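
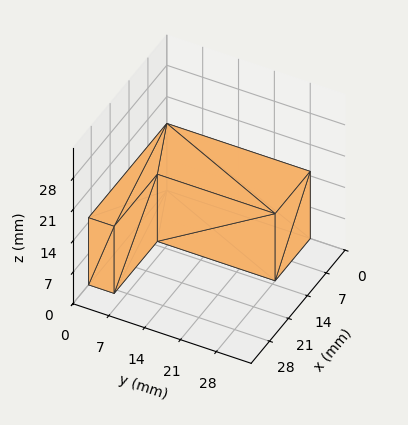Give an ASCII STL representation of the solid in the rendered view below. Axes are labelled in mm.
Reading the render: the shape is an L-shaped prism: outer 29 × 28 mm, arm thicknesses ≈ 5 mm (horizontal) and 13 mm (vertical), extruded 15 mm in z (dimensions read to the nearest mm from the axis ticks). For the STL, each face is triangulated and given an outward normal.

solid part
  facet normal 0.0000 0.0000 -1.0000
    outer loop
      vertex 29.00 5.00 0.00
      vertex 29.00 0.00 0.00
      vertex 0.00 0.00 0.00
    endloop
  endfacet
  facet normal 0.0000 0.0000 -1.0000
    outer loop
      vertex 13.00 5.00 0.00
      vertex 29.00 5.00 0.00
      vertex 0.00 0.00 0.00
    endloop
  endfacet
  facet normal 0.0000 0.0000 -1.0000
    outer loop
      vertex 13.00 28.00 0.00
      vertex 13.00 5.00 0.00
      vertex 0.00 0.00 0.00
    endloop
  endfacet
  facet normal 0.0000 0.0000 -1.0000
    outer loop
      vertex 0.00 28.00 0.00
      vertex 13.00 28.00 0.00
      vertex 0.00 0.00 0.00
    endloop
  endfacet
  facet normal 0.0000 0.0000 1.0000
    outer loop
      vertex 0.00 0.00 15.00
      vertex 29.00 0.00 15.00
      vertex 29.00 5.00 15.00
    endloop
  endfacet
  facet normal 0.0000 0.0000 1.0000
    outer loop
      vertex 0.00 0.00 15.00
      vertex 29.00 5.00 15.00
      vertex 13.00 5.00 15.00
    endloop
  endfacet
  facet normal 0.0000 0.0000 1.0000
    outer loop
      vertex 0.00 0.00 15.00
      vertex 13.00 5.00 15.00
      vertex 13.00 28.00 15.00
    endloop
  endfacet
  facet normal 0.0000 0.0000 1.0000
    outer loop
      vertex 0.00 0.00 15.00
      vertex 13.00 28.00 15.00
      vertex 0.00 28.00 15.00
    endloop
  endfacet
  facet normal 0.0000 -1.0000 0.0000
    outer loop
      vertex 0.00 0.00 0.00
      vertex 29.00 0.00 0.00
      vertex 29.00 0.00 15.00
    endloop
  endfacet
  facet normal 0.0000 -1.0000 0.0000
    outer loop
      vertex 0.00 0.00 0.00
      vertex 29.00 0.00 15.00
      vertex 0.00 0.00 15.00
    endloop
  endfacet
  facet normal 1.0000 0.0000 0.0000
    outer loop
      vertex 29.00 0.00 0.00
      vertex 29.00 5.00 0.00
      vertex 29.00 5.00 15.00
    endloop
  endfacet
  facet normal 1.0000 0.0000 0.0000
    outer loop
      vertex 29.00 0.00 0.00
      vertex 29.00 5.00 15.00
      vertex 29.00 0.00 15.00
    endloop
  endfacet
  facet normal 0.0000 1.0000 0.0000
    outer loop
      vertex 29.00 5.00 0.00
      vertex 13.00 5.00 0.00
      vertex 13.00 5.00 15.00
    endloop
  endfacet
  facet normal 0.0000 1.0000 0.0000
    outer loop
      vertex 29.00 5.00 0.00
      vertex 13.00 5.00 15.00
      vertex 29.00 5.00 15.00
    endloop
  endfacet
  facet normal 1.0000 0.0000 0.0000
    outer loop
      vertex 13.00 5.00 0.00
      vertex 13.00 28.00 0.00
      vertex 13.00 28.00 15.00
    endloop
  endfacet
  facet normal 1.0000 0.0000 0.0000
    outer loop
      vertex 13.00 5.00 0.00
      vertex 13.00 28.00 15.00
      vertex 13.00 5.00 15.00
    endloop
  endfacet
  facet normal 0.0000 1.0000 0.0000
    outer loop
      vertex 13.00 28.00 0.00
      vertex 0.00 28.00 0.00
      vertex 0.00 28.00 15.00
    endloop
  endfacet
  facet normal 0.0000 1.0000 0.0000
    outer loop
      vertex 13.00 28.00 0.00
      vertex 0.00 28.00 15.00
      vertex 13.00 28.00 15.00
    endloop
  endfacet
  facet normal -1.0000 0.0000 0.0000
    outer loop
      vertex 0.00 28.00 0.00
      vertex 0.00 0.00 0.00
      vertex 0.00 0.00 15.00
    endloop
  endfacet
  facet normal -1.0000 0.0000 0.0000
    outer loop
      vertex 0.00 28.00 0.00
      vertex 0.00 0.00 15.00
      vertex 0.00 28.00 15.00
    endloop
  endfacet
endsolid part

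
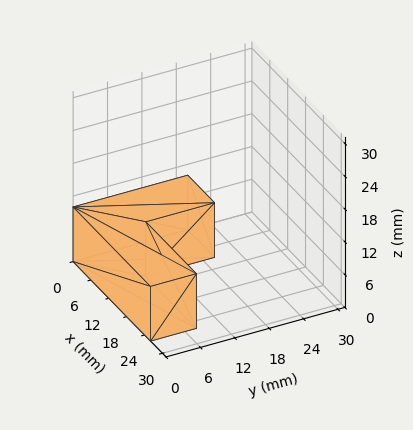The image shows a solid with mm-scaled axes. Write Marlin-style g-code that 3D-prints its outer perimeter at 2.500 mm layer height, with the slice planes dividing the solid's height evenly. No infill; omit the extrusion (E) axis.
Reading the render: the shape is an L-shaped prism: outer 26 × 20 mm, arm thicknesses ≈ 8 mm (horizontal) and 9 mm (vertical), extruded 10 mm in z (dimensions read to the nearest mm from the axis ticks). For the g-code, the solid's height is divided into equal slices at the stated Δz and each level perimeter traced with G1 moves after a G0 lift.

; perimeter-only toolpath
G21 ; units = mm
G90 ; absolute positioning
G28 ; home
; layer 1
G0 Z2.500
G0 X0.000 Y0.000
G1 X26.000 Y0.000
G1 X26.000 Y8.000
G1 X9.000 Y8.000
G1 X9.000 Y20.000
G1 X0.000 Y20.000
G1 X0.000 Y0.000
; layer 2
G0 Z5.000
G0 X0.000 Y0.000
G1 X26.000 Y0.000
G1 X26.000 Y8.000
G1 X9.000 Y8.000
G1 X9.000 Y20.000
G1 X0.000 Y20.000
G1 X0.000 Y0.000
; layer 3
G0 Z7.500
G0 X0.000 Y0.000
G1 X26.000 Y0.000
G1 X26.000 Y8.000
G1 X9.000 Y8.000
G1 X9.000 Y20.000
G1 X0.000 Y20.000
G1 X0.000 Y0.000
; layer 4
G0 Z10.000
G0 X0.000 Y0.000
G1 X26.000 Y0.000
G1 X26.000 Y8.000
G1 X9.000 Y8.000
G1 X9.000 Y20.000
G1 X0.000 Y20.000
G1 X0.000 Y0.000
M2 ; end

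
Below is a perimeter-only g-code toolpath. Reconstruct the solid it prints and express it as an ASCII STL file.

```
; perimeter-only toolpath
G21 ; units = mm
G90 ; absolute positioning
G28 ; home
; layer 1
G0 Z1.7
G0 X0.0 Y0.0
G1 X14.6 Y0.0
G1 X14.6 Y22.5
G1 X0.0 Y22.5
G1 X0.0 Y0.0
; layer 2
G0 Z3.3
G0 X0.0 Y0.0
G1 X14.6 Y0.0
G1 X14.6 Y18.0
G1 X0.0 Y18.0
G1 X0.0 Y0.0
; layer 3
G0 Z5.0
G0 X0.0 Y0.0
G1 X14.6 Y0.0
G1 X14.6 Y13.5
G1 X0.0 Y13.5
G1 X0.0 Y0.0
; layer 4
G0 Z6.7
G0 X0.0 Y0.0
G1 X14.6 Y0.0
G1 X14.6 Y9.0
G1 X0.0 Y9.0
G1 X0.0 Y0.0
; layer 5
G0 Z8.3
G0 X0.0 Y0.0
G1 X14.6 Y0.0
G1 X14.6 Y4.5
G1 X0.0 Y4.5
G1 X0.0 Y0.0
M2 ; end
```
solid part
  facet normal 0.0000 0.0000 -1.0000
    outer loop
      vertex 14.6 27.0 0.0
      vertex 14.6 0.0 0.0
      vertex 0.0 0.0 0.0
    endloop
  endfacet
  facet normal 0.0000 0.0000 -1.0000
    outer loop
      vertex 0.0 27.0 0.0
      vertex 14.6 27.0 0.0
      vertex 0.0 0.0 0.0
    endloop
  endfacet
  facet normal 0.0000 -1.0000 0.0000
    outer loop
      vertex 0.0 0.0 0.0
      vertex 14.6 0.0 0.0
      vertex 14.6 0.0 10.0
    endloop
  endfacet
  facet normal 0.0000 -1.0000 0.0000
    outer loop
      vertex 0.0 0.0 0.0
      vertex 14.6 0.0 10.0
      vertex 0.0 0.0 10.0
    endloop
  endfacet
  facet normal 0.0000 0.3473 0.9377
    outer loop
      vertex 0.0 0.0 10.0
      vertex 14.6 0.0 10.0
      vertex 14.6 27.0 0.0
    endloop
  endfacet
  facet normal 0.0000 0.3473 0.9377
    outer loop
      vertex 0.0 0.0 10.0
      vertex 14.6 27.0 0.0
      vertex 0.0 27.0 0.0
    endloop
  endfacet
  facet normal -1.0000 0.0000 0.0000
    outer loop
      vertex 0.0 0.0 10.0
      vertex 0.0 27.0 0.0
      vertex 0.0 0.0 0.0
    endloop
  endfacet
  facet normal 1.0000 0.0000 0.0000
    outer loop
      vertex 14.6 0.0 0.0
      vertex 14.6 27.0 0.0
      vertex 14.6 0.0 10.0
    endloop
  endfacet
endsolid part

The G0 Z moves step by Δz≈1.7 mm. The G1 loops shrink linearly with z, so the solid tapers from its base footprint up to z≈10. Closing with a flat bottom cap and the tapered top and triangulating gives 8 facets — a wedge (ramp): 14.6 × 27 mm base, rising to 10 mm along the y=0 edge and sloping linearly to z=0 at y=27.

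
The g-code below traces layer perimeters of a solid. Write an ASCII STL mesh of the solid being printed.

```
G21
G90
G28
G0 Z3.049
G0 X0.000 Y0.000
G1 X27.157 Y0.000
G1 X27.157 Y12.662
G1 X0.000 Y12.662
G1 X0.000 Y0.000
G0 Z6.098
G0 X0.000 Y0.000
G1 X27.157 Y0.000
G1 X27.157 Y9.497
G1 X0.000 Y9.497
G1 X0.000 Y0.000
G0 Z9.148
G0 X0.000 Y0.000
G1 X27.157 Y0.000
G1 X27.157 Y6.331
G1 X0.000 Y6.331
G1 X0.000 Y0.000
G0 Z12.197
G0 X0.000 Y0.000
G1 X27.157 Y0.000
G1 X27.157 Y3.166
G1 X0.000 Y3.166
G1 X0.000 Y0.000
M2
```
solid part
  facet normal 0.0000 0.0000 -1.0000
    outer loop
      vertex 27.157 15.828 0.000
      vertex 27.157 0.000 0.000
      vertex 0.000 0.000 0.000
    endloop
  endfacet
  facet normal 0.0000 0.0000 -1.0000
    outer loop
      vertex 0.000 15.828 0.000
      vertex 27.157 15.828 0.000
      vertex 0.000 0.000 0.000
    endloop
  endfacet
  facet normal 0.0000 -1.0000 0.0000
    outer loop
      vertex 0.000 0.000 0.000
      vertex 27.157 0.000 0.000
      vertex 27.157 0.000 15.246
    endloop
  endfacet
  facet normal 0.0000 -1.0000 0.0000
    outer loop
      vertex 0.000 0.000 0.000
      vertex 27.157 0.000 15.246
      vertex 0.000 0.000 15.246
    endloop
  endfacet
  facet normal 0.0000 0.6937 0.7202
    outer loop
      vertex 0.000 0.000 15.246
      vertex 27.157 0.000 15.246
      vertex 27.157 15.828 0.000
    endloop
  endfacet
  facet normal 0.0000 0.6937 0.7202
    outer loop
      vertex 0.000 0.000 15.246
      vertex 27.157 15.828 0.000
      vertex 0.000 15.828 0.000
    endloop
  endfacet
  facet normal -1.0000 0.0000 0.0000
    outer loop
      vertex 0.000 0.000 15.246
      vertex 0.000 15.828 0.000
      vertex 0.000 0.000 0.000
    endloop
  endfacet
  facet normal 1.0000 0.0000 0.0000
    outer loop
      vertex 27.157 0.000 0.000
      vertex 27.157 15.828 0.000
      vertex 27.157 0.000 15.246
    endloop
  endfacet
endsolid part

The G0 Z moves step by Δz≈3.049 mm. The G1 loops shrink linearly with z, so the solid tapers from its base footprint up to z≈15.2. Closing with a flat bottom cap and the tapered top and triangulating gives 8 facets — a wedge (ramp): 27.2 × 15.8 mm base, rising to 15.2 mm along the y=0 edge and sloping linearly to z=0 at y=15.8.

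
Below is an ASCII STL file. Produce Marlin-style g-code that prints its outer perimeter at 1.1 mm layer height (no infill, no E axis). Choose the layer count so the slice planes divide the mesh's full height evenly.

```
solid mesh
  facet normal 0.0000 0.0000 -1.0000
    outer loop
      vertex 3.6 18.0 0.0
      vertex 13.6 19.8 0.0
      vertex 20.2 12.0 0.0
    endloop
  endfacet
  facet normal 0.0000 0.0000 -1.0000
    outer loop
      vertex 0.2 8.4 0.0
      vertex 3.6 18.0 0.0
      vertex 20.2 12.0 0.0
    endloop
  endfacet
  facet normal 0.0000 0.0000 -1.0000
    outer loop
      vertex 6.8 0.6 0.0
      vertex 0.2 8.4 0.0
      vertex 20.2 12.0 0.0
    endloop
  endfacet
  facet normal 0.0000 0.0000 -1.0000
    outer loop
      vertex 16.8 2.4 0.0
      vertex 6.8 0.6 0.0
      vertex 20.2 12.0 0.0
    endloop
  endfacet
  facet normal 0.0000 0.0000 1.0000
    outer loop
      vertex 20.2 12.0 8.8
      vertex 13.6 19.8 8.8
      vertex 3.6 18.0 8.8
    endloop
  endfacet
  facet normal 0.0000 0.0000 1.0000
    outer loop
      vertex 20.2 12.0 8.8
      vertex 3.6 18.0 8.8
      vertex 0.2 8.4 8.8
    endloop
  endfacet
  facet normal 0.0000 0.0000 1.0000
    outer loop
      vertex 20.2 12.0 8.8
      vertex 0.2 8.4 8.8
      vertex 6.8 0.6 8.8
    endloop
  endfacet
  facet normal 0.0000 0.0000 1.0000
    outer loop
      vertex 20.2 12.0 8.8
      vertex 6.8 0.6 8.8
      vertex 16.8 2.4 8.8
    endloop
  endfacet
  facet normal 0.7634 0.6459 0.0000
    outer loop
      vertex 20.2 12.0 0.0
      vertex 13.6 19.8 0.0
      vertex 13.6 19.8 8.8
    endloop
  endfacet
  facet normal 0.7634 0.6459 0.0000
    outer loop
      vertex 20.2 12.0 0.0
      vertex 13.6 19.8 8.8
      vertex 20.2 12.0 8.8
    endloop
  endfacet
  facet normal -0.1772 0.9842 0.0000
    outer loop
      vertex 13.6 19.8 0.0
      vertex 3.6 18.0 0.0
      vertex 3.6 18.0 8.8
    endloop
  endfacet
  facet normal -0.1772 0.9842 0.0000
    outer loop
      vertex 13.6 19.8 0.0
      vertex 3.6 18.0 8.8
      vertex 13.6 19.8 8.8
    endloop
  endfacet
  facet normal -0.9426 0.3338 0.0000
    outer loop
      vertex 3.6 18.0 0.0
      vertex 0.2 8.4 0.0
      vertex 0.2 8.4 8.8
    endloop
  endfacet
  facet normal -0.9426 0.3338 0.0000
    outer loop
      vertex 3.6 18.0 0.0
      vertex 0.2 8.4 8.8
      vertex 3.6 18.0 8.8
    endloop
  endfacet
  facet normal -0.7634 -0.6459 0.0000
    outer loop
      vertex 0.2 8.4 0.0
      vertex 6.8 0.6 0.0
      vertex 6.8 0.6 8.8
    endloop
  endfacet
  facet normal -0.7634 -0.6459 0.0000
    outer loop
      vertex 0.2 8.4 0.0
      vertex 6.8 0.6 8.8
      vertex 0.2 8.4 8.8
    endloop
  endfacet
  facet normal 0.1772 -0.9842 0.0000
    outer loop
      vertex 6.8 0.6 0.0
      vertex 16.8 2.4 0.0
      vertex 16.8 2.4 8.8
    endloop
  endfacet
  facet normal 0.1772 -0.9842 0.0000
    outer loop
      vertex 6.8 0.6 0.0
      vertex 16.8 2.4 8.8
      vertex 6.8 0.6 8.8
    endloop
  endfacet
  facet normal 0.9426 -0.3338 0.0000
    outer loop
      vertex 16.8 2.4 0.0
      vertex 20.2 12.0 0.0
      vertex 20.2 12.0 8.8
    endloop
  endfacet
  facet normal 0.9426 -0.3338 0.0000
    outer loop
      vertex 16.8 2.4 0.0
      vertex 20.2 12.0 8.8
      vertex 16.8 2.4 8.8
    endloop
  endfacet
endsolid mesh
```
; perimeter-only toolpath
G21 ; units = mm
G90 ; absolute positioning
G28 ; home
; layer 1
G0 Z1.1
G0 X20.2 Y12.0
G1 X13.6 Y19.8
G1 X3.6 Y18.0
G1 X0.2 Y8.4
G1 X6.8 Y0.6
G1 X16.8 Y2.4
G1 X20.2 Y12.0
; layer 2
G0 Z2.2
G0 X20.2 Y12.0
G1 X13.6 Y19.8
G1 X3.6 Y18.0
G1 X0.2 Y8.4
G1 X6.8 Y0.6
G1 X16.8 Y2.4
G1 X20.2 Y12.0
; layer 3
G0 Z3.3
G0 X20.2 Y12.0
G1 X13.6 Y19.8
G1 X3.6 Y18.0
G1 X0.2 Y8.4
G1 X6.8 Y0.6
G1 X16.8 Y2.4
G1 X20.2 Y12.0
; layer 4
G0 Z4.4
G0 X20.2 Y12.0
G1 X13.6 Y19.8
G1 X3.6 Y18.0
G1 X0.2 Y8.4
G1 X6.8 Y0.6
G1 X16.8 Y2.4
G1 X20.2 Y12.0
; layer 5
G0 Z5.5
G0 X20.2 Y12.0
G1 X13.6 Y19.8
G1 X3.6 Y18.0
G1 X0.2 Y8.4
G1 X6.8 Y0.6
G1 X16.8 Y2.4
G1 X20.2 Y12.0
; layer 6
G0 Z6.6
G0 X20.2 Y12.0
G1 X13.6 Y19.8
G1 X3.6 Y18.0
G1 X0.2 Y8.4
G1 X6.8 Y0.6
G1 X16.8 Y2.4
G1 X20.2 Y12.0
; layer 7
G0 Z7.7
G0 X20.2 Y12.0
G1 X13.6 Y19.8
G1 X3.6 Y18.0
G1 X0.2 Y8.4
G1 X6.8 Y0.6
G1 X16.8 Y2.4
G1 X20.2 Y12.0
; layer 8
G0 Z8.8
G0 X20.2 Y12.0
G1 X13.6 Y19.8
G1 X3.6 Y18.0
G1 X0.2 Y8.4
G1 X6.8 Y0.6
G1 X16.8 Y2.4
G1 X20.2 Y12.0
M2 ; end

The solid is a regular 6-sided prism (a cylinder approximated with 6 flat sides), circumscribed radius ≈ 10.2 mm, height ≈ 8.8 mm. Slicing at Δz = 1.1 mm — 8 equal slices spanning the solid's height, so layer i sits at z = i·h/8 — gives 8 non-empty perimeters. Each is a 6-segment closed polygon; G0 lifts to the layer z and rapids to the start vertex, then G1 traces the edges.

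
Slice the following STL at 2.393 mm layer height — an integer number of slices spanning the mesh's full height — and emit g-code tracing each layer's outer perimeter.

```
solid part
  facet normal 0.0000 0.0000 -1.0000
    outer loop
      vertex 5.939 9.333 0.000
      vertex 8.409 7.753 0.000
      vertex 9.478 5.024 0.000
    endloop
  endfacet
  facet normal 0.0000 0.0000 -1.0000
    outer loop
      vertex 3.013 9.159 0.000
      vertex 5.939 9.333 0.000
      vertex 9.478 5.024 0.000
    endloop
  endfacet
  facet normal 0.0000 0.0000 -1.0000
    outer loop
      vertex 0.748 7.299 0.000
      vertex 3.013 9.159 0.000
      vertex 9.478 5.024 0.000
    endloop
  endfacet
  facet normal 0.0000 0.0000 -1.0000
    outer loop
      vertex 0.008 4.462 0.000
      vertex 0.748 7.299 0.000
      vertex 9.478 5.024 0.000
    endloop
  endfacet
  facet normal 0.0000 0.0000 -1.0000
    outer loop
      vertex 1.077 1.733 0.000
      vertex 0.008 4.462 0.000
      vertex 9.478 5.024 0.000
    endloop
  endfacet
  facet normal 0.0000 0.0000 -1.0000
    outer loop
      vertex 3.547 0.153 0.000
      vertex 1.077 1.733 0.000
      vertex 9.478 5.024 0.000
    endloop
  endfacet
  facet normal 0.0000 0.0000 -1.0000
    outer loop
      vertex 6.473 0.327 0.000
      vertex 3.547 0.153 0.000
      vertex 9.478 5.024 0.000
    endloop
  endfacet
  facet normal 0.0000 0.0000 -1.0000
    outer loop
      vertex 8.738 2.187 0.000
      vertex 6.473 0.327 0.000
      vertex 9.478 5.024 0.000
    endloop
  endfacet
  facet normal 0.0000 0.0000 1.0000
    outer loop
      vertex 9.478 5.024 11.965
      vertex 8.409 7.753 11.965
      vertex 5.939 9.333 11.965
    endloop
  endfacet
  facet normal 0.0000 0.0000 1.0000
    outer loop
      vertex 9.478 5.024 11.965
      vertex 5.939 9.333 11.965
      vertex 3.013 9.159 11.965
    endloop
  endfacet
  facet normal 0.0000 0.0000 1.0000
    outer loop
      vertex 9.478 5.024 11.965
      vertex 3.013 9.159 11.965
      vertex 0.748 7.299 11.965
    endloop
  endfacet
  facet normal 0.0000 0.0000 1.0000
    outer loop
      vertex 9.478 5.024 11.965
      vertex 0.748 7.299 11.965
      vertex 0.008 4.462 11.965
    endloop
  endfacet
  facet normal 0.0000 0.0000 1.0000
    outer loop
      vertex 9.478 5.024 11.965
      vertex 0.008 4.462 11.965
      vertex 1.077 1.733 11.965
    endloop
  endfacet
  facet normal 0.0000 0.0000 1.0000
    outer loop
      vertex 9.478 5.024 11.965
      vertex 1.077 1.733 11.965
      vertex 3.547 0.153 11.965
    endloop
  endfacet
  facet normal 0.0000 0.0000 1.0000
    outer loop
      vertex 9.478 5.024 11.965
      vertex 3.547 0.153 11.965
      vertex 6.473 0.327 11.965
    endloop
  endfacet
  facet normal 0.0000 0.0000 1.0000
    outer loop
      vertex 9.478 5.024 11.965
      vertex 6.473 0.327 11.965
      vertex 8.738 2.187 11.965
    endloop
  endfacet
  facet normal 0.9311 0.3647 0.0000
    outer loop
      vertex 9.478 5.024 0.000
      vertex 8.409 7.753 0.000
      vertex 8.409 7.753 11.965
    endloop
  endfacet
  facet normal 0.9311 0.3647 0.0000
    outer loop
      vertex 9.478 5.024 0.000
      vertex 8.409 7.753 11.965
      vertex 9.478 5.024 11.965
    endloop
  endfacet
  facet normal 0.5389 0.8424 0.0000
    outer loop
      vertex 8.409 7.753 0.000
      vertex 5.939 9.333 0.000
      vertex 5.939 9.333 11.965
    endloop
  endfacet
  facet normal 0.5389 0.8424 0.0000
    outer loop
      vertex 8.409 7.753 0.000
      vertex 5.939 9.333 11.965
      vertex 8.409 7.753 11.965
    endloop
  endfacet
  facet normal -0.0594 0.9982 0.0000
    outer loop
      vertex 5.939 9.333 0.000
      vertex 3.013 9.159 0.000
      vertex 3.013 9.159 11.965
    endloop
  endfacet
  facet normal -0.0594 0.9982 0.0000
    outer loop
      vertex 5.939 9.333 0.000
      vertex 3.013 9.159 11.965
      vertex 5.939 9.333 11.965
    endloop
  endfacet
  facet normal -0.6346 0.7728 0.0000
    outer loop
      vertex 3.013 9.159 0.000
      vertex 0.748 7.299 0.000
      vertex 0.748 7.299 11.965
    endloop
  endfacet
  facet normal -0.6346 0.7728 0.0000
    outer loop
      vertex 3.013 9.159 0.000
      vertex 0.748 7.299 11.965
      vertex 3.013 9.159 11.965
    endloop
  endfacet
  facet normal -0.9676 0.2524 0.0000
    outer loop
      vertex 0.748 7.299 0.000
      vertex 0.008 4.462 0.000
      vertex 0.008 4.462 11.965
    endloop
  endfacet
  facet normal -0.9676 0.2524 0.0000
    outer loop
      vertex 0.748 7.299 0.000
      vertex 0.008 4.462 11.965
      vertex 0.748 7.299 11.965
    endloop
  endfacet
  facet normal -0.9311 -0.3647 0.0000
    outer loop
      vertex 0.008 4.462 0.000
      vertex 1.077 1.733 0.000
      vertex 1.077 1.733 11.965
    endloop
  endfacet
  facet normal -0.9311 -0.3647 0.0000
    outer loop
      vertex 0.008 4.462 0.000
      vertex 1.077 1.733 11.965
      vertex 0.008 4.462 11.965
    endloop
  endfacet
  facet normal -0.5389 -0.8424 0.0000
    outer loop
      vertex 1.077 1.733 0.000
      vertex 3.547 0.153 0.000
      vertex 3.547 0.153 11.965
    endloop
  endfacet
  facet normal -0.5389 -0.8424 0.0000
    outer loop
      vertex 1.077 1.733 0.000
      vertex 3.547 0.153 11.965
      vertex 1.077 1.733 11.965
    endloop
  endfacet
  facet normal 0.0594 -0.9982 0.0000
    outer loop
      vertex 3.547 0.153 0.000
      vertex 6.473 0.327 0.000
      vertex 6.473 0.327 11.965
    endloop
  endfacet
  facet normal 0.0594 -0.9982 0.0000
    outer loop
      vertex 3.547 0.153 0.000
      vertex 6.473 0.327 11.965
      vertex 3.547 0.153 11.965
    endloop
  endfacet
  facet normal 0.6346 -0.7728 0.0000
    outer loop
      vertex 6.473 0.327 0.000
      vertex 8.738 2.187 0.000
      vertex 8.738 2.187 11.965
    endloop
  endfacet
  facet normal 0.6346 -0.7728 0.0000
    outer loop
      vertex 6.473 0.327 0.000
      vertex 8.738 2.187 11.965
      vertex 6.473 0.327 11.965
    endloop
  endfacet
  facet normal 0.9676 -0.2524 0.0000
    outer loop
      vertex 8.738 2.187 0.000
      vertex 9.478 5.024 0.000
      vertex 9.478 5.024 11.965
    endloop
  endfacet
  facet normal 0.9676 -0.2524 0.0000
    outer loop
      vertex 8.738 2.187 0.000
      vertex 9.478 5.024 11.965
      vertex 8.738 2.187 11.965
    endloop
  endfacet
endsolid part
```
; perimeter-only toolpath
G21 ; units = mm
G90 ; absolute positioning
G28 ; home
; layer 1
G0 Z2.393
G0 X9.478 Y5.024
G1 X8.409 Y7.753
G1 X5.939 Y9.333
G1 X3.013 Y9.159
G1 X0.748 Y7.299
G1 X0.008 Y4.462
G1 X1.077 Y1.733
G1 X3.547 Y0.153
G1 X6.473 Y0.327
G1 X8.738 Y2.187
G1 X9.478 Y5.024
; layer 2
G0 Z4.786
G0 X9.478 Y5.024
G1 X8.409 Y7.753
G1 X5.939 Y9.333
G1 X3.013 Y9.159
G1 X0.748 Y7.299
G1 X0.008 Y4.462
G1 X1.077 Y1.733
G1 X3.547 Y0.153
G1 X6.473 Y0.327
G1 X8.738 Y2.187
G1 X9.478 Y5.024
; layer 3
G0 Z7.179
G0 X9.478 Y5.024
G1 X8.409 Y7.753
G1 X5.939 Y9.333
G1 X3.013 Y9.159
G1 X0.748 Y7.299
G1 X0.008 Y4.462
G1 X1.077 Y1.733
G1 X3.547 Y0.153
G1 X6.473 Y0.327
G1 X8.738 Y2.187
G1 X9.478 Y5.024
; layer 4
G0 Z9.572
G0 X9.478 Y5.024
G1 X8.409 Y7.753
G1 X5.939 Y9.333
G1 X3.013 Y9.159
G1 X0.748 Y7.299
G1 X0.008 Y4.462
G1 X1.077 Y1.733
G1 X3.547 Y0.153
G1 X6.473 Y0.327
G1 X8.738 Y2.187
G1 X9.478 Y5.024
; layer 5
G0 Z11.965
G0 X9.478 Y5.024
G1 X8.409 Y7.753
G1 X5.939 Y9.333
G1 X3.013 Y9.159
G1 X0.748 Y7.299
G1 X0.008 Y4.462
G1 X1.077 Y1.733
G1 X3.547 Y0.153
G1 X6.473 Y0.327
G1 X8.738 Y2.187
G1 X9.478 Y5.024
M2 ; end

The solid is a regular 10-sided prism (a cylinder approximated with 10 flat sides), circumscribed radius ≈ 4.74 mm, height ≈ 12 mm. Slicing at Δz = 2.393 mm — 5 equal slices spanning the solid's height, so layer i sits at z = i·h/5 — gives 5 non-empty perimeters. Each is a 10-segment closed polygon; G0 lifts to the layer z and rapids to the start vertex, then G1 traces the edges.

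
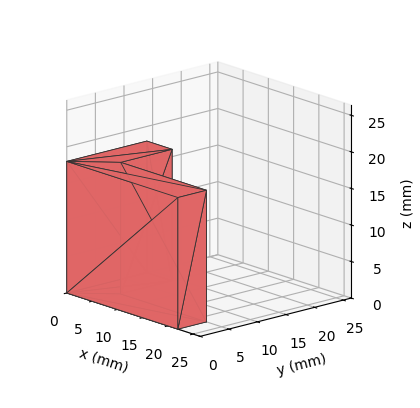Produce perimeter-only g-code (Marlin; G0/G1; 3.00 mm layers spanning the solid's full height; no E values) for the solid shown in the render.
Reading the render: the shape is an L-shaped prism: outer 22 × 14 mm, arm thicknesses ≈ 5 mm (horizontal) and 5 mm (vertical), extruded 18 mm in z (dimensions read to the nearest mm from the axis ticks). For the g-code, the solid's height is divided into equal slices at the stated Δz and each level perimeter traced with G1 moves after a G0 lift.

; perimeter-only toolpath
G21 ; units = mm
G90 ; absolute positioning
G28 ; home
; layer 1
G0 Z3.00
G0 X0.00 Y0.00
G1 X22.00 Y0.00
G1 X22.00 Y5.00
G1 X5.00 Y5.00
G1 X5.00 Y14.00
G1 X0.00 Y14.00
G1 X0.00 Y0.00
; layer 2
G0 Z6.00
G0 X0.00 Y0.00
G1 X22.00 Y0.00
G1 X22.00 Y5.00
G1 X5.00 Y5.00
G1 X5.00 Y14.00
G1 X0.00 Y14.00
G1 X0.00 Y0.00
; layer 3
G0 Z9.00
G0 X0.00 Y0.00
G1 X22.00 Y0.00
G1 X22.00 Y5.00
G1 X5.00 Y5.00
G1 X5.00 Y14.00
G1 X0.00 Y14.00
G1 X0.00 Y0.00
; layer 4
G0 Z12.00
G0 X0.00 Y0.00
G1 X22.00 Y0.00
G1 X22.00 Y5.00
G1 X5.00 Y5.00
G1 X5.00 Y14.00
G1 X0.00 Y14.00
G1 X0.00 Y0.00
; layer 5
G0 Z15.00
G0 X0.00 Y0.00
G1 X22.00 Y0.00
G1 X22.00 Y5.00
G1 X5.00 Y5.00
G1 X5.00 Y14.00
G1 X0.00 Y14.00
G1 X0.00 Y0.00
; layer 6
G0 Z18.00
G0 X0.00 Y0.00
G1 X22.00 Y0.00
G1 X22.00 Y5.00
G1 X5.00 Y5.00
G1 X5.00 Y14.00
G1 X0.00 Y14.00
G1 X0.00 Y0.00
M2 ; end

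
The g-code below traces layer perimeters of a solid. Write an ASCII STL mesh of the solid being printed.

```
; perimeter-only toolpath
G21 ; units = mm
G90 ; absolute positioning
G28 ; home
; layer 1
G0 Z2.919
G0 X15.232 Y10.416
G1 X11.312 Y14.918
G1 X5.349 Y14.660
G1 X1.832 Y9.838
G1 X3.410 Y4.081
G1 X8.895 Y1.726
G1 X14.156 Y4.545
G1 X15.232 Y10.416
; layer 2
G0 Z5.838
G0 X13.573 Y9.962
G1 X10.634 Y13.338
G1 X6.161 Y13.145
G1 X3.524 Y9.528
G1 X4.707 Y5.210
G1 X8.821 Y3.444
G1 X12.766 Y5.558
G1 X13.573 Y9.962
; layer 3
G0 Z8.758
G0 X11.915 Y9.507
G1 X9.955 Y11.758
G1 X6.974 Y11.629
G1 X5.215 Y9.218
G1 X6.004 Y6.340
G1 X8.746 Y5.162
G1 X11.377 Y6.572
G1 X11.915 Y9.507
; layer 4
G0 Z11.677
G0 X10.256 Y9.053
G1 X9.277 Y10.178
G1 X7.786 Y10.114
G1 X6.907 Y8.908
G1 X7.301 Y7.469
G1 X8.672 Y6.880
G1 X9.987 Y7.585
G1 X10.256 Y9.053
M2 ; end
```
solid part
  facet normal 0.0000 0.0000 -1.0000
    outer loop
      vertex 4.537 16.176 0.000
      vertex 11.991 16.498 0.000
      vertex 16.890 10.871 0.000
    endloop
  endfacet
  facet normal 0.0000 0.0000 -1.0000
    outer loop
      vertex 0.141 10.148 0.000
      vertex 4.537 16.176 0.000
      vertex 16.890 10.871 0.000
    endloop
  endfacet
  facet normal 0.0000 0.0000 -1.0000
    outer loop
      vertex 2.113 2.952 0.000
      vertex 0.141 10.148 0.000
      vertex 16.890 10.871 0.000
    endloop
  endfacet
  facet normal 0.0000 0.0000 -1.0000
    outer loop
      vertex 8.969 0.008 0.000
      vertex 2.113 2.952 0.000
      vertex 16.890 10.871 0.000
    endloop
  endfacet
  facet normal 0.0000 0.0000 -1.0000
    outer loop
      vertex 15.545 3.532 0.000
      vertex 8.969 0.008 0.000
      vertex 16.890 10.871 0.000
    endloop
  endfacet
  facet normal 0.6662 0.5800 0.4688
    outer loop
      vertex 16.890 10.871 0.000
      vertex 11.991 16.498 0.000
      vertex 8.598 8.598 14.596
    endloop
  endfacet
  facet normal -0.0381 0.8825 0.4688
    outer loop
      vertex 11.991 16.498 0.000
      vertex 4.537 16.176 0.000
      vertex 8.598 8.598 14.596
    endloop
  endfacet
  facet normal -0.7137 0.5205 0.4688
    outer loop
      vertex 4.537 16.176 0.000
      vertex 0.141 10.148 0.000
      vertex 8.598 8.598 14.596
    endloop
  endfacet
  facet normal -0.8519 -0.2335 0.4688
    outer loop
      vertex 0.141 10.148 0.000
      vertex 2.113 2.952 0.000
      vertex 8.598 8.598 14.596
    endloop
  endfacet
  facet normal -0.3485 -0.8116 0.4688
    outer loop
      vertex 2.113 2.952 0.000
      vertex 8.969 0.008 0.000
      vertex 8.598 8.598 14.596
    endloop
  endfacet
  facet normal 0.4172 -0.7786 0.4688
    outer loop
      vertex 8.969 0.008 0.000
      vertex 15.545 3.532 0.000
      vertex 8.598 8.598 14.596
    endloop
  endfacet
  facet normal 0.8688 -0.1592 0.4688
    outer loop
      vertex 15.545 3.532 0.000
      vertex 16.890 10.871 0.000
      vertex 8.598 8.598 14.596
    endloop
  endfacet
endsolid part

The G0 Z moves step by Δz≈2.919 mm. The G1 loops shrink linearly with z, so the solid tapers from its base footprint up to z≈14.6. Closing with a flat bottom cap and the tapered top and triangulating gives 12 facets — a regular 7-sided pyramid, base circumscribed radius ≈ 8.6 mm, apex at z ≈ 14.6 mm.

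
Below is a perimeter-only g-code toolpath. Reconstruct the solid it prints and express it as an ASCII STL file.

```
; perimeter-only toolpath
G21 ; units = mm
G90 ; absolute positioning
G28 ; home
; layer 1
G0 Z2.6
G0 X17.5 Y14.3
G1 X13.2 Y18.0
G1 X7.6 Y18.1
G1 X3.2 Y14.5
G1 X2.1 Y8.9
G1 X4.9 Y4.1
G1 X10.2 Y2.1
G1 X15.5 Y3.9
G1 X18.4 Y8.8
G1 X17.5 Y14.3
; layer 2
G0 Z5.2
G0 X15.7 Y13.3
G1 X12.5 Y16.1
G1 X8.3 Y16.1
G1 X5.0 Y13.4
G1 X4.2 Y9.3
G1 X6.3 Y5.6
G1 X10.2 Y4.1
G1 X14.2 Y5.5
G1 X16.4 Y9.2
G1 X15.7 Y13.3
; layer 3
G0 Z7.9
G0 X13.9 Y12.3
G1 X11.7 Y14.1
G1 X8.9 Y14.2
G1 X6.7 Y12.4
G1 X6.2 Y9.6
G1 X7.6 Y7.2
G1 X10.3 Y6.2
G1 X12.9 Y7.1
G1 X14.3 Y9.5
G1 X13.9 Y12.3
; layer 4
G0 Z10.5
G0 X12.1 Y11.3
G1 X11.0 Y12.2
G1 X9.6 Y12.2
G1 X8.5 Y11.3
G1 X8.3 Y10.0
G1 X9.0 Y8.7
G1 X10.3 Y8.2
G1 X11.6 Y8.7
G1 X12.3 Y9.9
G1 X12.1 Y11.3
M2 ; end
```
solid part
  facet normal 0.0000 0.0000 -1.0000
    outer loop
      vertex 6.9 20.0 0.0
      vertex 13.9 19.9 0.0
      vertex 19.3 15.3 0.0
    endloop
  endfacet
  facet normal 0.0000 0.0000 -1.0000
    outer loop
      vertex 1.4 15.5 0.0
      vertex 6.9 20.0 0.0
      vertex 19.3 15.3 0.0
    endloop
  endfacet
  facet normal 0.0000 0.0000 -1.0000
    outer loop
      vertex 0.1 8.6 0.0
      vertex 1.4 15.5 0.0
      vertex 19.3 15.3 0.0
    endloop
  endfacet
  facet normal 0.0000 0.0000 -1.0000
    outer loop
      vertex 3.6 2.5 0.0
      vertex 0.1 8.6 0.0
      vertex 19.3 15.3 0.0
    endloop
  endfacet
  facet normal 0.0000 0.0000 -1.0000
    outer loop
      vertex 10.2 0.0 0.0
      vertex 3.6 2.5 0.0
      vertex 19.3 15.3 0.0
    endloop
  endfacet
  facet normal 0.0000 0.0000 -1.0000
    outer loop
      vertex 16.8 2.3 0.0
      vertex 10.2 0.0 0.0
      vertex 19.3 15.3 0.0
    endloop
  endfacet
  facet normal 0.0000 0.0000 -1.0000
    outer loop
      vertex 20.4 8.4 0.0
      vertex 16.8 2.3 0.0
      vertex 19.3 15.3 0.0
    endloop
  endfacet
  facet normal 0.5222 0.6131 0.5928
    outer loop
      vertex 19.3 15.3 0.0
      vertex 13.9 19.9 0.0
      vertex 10.3 10.3 13.1
    endloop
  endfacet
  facet normal 0.0115 0.8050 0.5931
    outer loop
      vertex 13.9 19.9 0.0
      vertex 6.9 20.0 0.0
      vertex 10.3 10.3 13.1
    endloop
  endfacet
  facet normal -0.5096 0.6229 0.5935
    outer loop
      vertex 6.9 20.0 0.0
      vertex 1.4 15.5 0.0
      vertex 10.3 10.3 13.1
    endloop
  endfacet
  facet normal -0.7895 0.1487 0.5954
    outer loop
      vertex 1.4 15.5 0.0
      vertex 0.1 8.6 0.0
      vertex 10.3 10.3 13.1
    endloop
  endfacet
  facet normal -0.6972 -0.4001 0.5948
    outer loop
      vertex 0.1 8.6 0.0
      vertex 3.6 2.5 0.0
      vertex 10.3 10.3 13.1
    endloop
  endfacet
  facet normal -0.2850 -0.7524 0.5938
    outer loop
      vertex 3.6 2.5 0.0
      vertex 10.2 0.0 0.0
      vertex 10.3 10.3 13.1
    endloop
  endfacet
  facet normal 0.2645 -0.7591 0.5948
    outer loop
      vertex 10.2 0.0 0.0
      vertex 16.8 2.3 0.0
      vertex 10.3 10.3 13.1
    endloop
  endfacet
  facet normal 0.6930 -0.4090 0.5936
    outer loop
      vertex 16.8 2.3 0.0
      vertex 20.4 8.4 0.0
      vertex 10.3 10.3 13.1
    endloop
  endfacet
  facet normal 0.7944 0.1266 0.5941
    outer loop
      vertex 20.4 8.4 0.0
      vertex 19.3 15.3 0.0
      vertex 10.3 10.3 13.1
    endloop
  endfacet
endsolid part

The G0 Z moves step by Δz≈2.6 mm. The G1 loops shrink linearly with z, so the solid tapers from its base footprint up to z≈13.1. Closing with a flat bottom cap and the tapered top and triangulating gives 16 facets — a regular 9-sided pyramid, base circumscribed radius ≈ 10.3 mm, apex at z ≈ 13.1 mm.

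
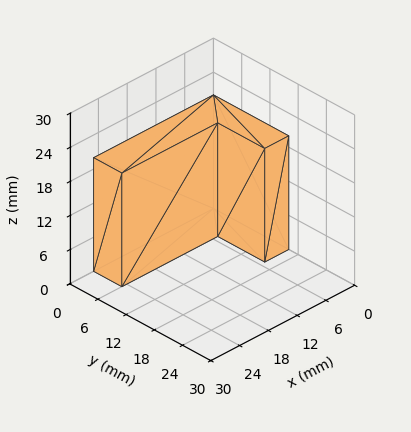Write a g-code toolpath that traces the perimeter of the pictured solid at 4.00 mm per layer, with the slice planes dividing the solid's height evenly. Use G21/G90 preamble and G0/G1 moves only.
Reading the render: the shape is an L-shaped prism: outer 25 × 16 mm, arm thicknesses ≈ 6 mm (horizontal) and 5 mm (vertical), extruded 20 mm in z (dimensions read to the nearest mm from the axis ticks). For the g-code, the solid's height is divided into equal slices at the stated Δz and each level perimeter traced with G1 moves after a G0 lift.

; perimeter-only toolpath
G21 ; units = mm
G90 ; absolute positioning
G28 ; home
; layer 1
G0 Z4.00
G0 X0.00 Y0.00
G1 X25.00 Y0.00
G1 X25.00 Y6.00
G1 X5.00 Y6.00
G1 X5.00 Y16.00
G1 X0.00 Y16.00
G1 X0.00 Y0.00
; layer 2
G0 Z8.00
G0 X0.00 Y0.00
G1 X25.00 Y0.00
G1 X25.00 Y6.00
G1 X5.00 Y6.00
G1 X5.00 Y16.00
G1 X0.00 Y16.00
G1 X0.00 Y0.00
; layer 3
G0 Z12.00
G0 X0.00 Y0.00
G1 X25.00 Y0.00
G1 X25.00 Y6.00
G1 X5.00 Y6.00
G1 X5.00 Y16.00
G1 X0.00 Y16.00
G1 X0.00 Y0.00
; layer 4
G0 Z16.00
G0 X0.00 Y0.00
G1 X25.00 Y0.00
G1 X25.00 Y6.00
G1 X5.00 Y6.00
G1 X5.00 Y16.00
G1 X0.00 Y16.00
G1 X0.00 Y0.00
; layer 5
G0 Z20.00
G0 X0.00 Y0.00
G1 X25.00 Y0.00
G1 X25.00 Y6.00
G1 X5.00 Y6.00
G1 X5.00 Y16.00
G1 X0.00 Y16.00
G1 X0.00 Y0.00
M2 ; end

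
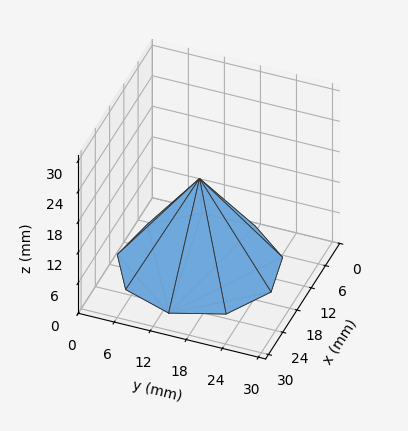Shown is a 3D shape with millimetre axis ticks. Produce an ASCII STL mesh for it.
Reading the render: the shape is a regular 9-sided pyramid, base circumscribed radius ≈ 13 mm, apex at z ≈ 17 mm (dimensions read to the nearest mm from the axis ticks). For the STL, each face is triangulated and given an outward normal.

solid part
  facet normal 0.0000 0.0000 -1.0000
    outer loop
      vertex 15.26 25.80 0.00
      vertex 22.96 21.36 0.00
      vertex 26.00 13.00 0.00
    endloop
  endfacet
  facet normal 0.0000 0.0000 -1.0000
    outer loop
      vertex 6.50 24.26 0.00
      vertex 15.26 25.80 0.00
      vertex 26.00 13.00 0.00
    endloop
  endfacet
  facet normal 0.0000 0.0000 -1.0000
    outer loop
      vertex 0.78 17.45 0.00
      vertex 6.50 24.26 0.00
      vertex 26.00 13.00 0.00
    endloop
  endfacet
  facet normal 0.0000 0.0000 -1.0000
    outer loop
      vertex 0.78 8.55 0.00
      vertex 0.78 17.45 0.00
      vertex 26.00 13.00 0.00
    endloop
  endfacet
  facet normal 0.0000 0.0000 -1.0000
    outer loop
      vertex 6.50 1.74 0.00
      vertex 0.78 8.55 0.00
      vertex 26.00 13.00 0.00
    endloop
  endfacet
  facet normal 0.0000 0.0000 -1.0000
    outer loop
      vertex 15.26 0.20 0.00
      vertex 6.50 1.74 0.00
      vertex 26.00 13.00 0.00
    endloop
  endfacet
  facet normal 0.0000 0.0000 -1.0000
    outer loop
      vertex 22.96 4.64 0.00
      vertex 15.26 0.20 0.00
      vertex 26.00 13.00 0.00
    endloop
  endfacet
  facet normal 0.7632 0.2775 0.5836
    outer loop
      vertex 26.00 13.00 0.00
      vertex 22.96 21.36 0.00
      vertex 13.00 13.00 17.00
    endloop
  endfacet
  facet normal 0.4056 0.7035 0.5836
    outer loop
      vertex 22.96 21.36 0.00
      vertex 15.26 25.80 0.00
      vertex 13.00 13.00 17.00
    endloop
  endfacet
  facet normal -0.1406 0.7998 0.5835
    outer loop
      vertex 15.26 25.80 0.00
      vertex 6.50 24.26 0.00
      vertex 13.00 13.00 17.00
    endloop
  endfacet
  facet normal -0.6218 0.5223 0.5837
    outer loop
      vertex 6.50 24.26 0.00
      vertex 0.78 17.45 0.00
      vertex 13.00 13.00 17.00
    endloop
  endfacet
  facet normal -0.8120 0.0000 0.5837
    outer loop
      vertex 0.78 17.45 0.00
      vertex 0.78 8.55 0.00
      vertex 13.00 13.00 17.00
    endloop
  endfacet
  facet normal -0.6218 -0.5223 0.5837
    outer loop
      vertex 0.78 8.55 0.00
      vertex 6.50 1.74 0.00
      vertex 13.00 13.00 17.00
    endloop
  endfacet
  facet normal -0.1406 -0.7998 0.5835
    outer loop
      vertex 6.50 1.74 0.00
      vertex 15.26 0.20 0.00
      vertex 13.00 13.00 17.00
    endloop
  endfacet
  facet normal 0.4056 -0.7035 0.5836
    outer loop
      vertex 15.26 0.20 0.00
      vertex 22.96 4.64 0.00
      vertex 13.00 13.00 17.00
    endloop
  endfacet
  facet normal 0.7632 -0.2775 0.5836
    outer loop
      vertex 22.96 4.64 0.00
      vertex 26.00 13.00 0.00
      vertex 13.00 13.00 17.00
    endloop
  endfacet
endsolid part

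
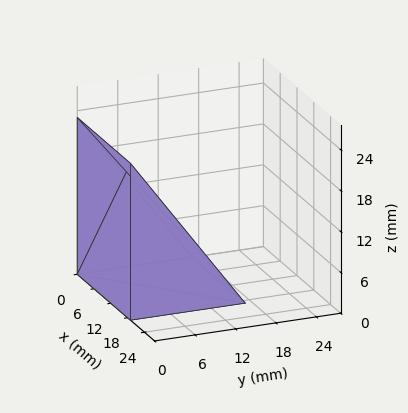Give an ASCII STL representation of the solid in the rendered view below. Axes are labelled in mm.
Reading the render: the shape is a wedge (ramp): 19 × 17 mm base, rising to 23 mm along the y=0 edge and sloping linearly to z=0 at y=17 (dimensions read to the nearest mm from the axis ticks). For the STL, each face is triangulated and given an outward normal.

solid part
  facet normal 0.0000 0.0000 -1.0000
    outer loop
      vertex 19.00 17.00 0.00
      vertex 19.00 0.00 0.00
      vertex 0.00 0.00 0.00
    endloop
  endfacet
  facet normal 0.0000 0.0000 -1.0000
    outer loop
      vertex 0.00 17.00 0.00
      vertex 19.00 17.00 0.00
      vertex 0.00 0.00 0.00
    endloop
  endfacet
  facet normal 0.0000 -1.0000 0.0000
    outer loop
      vertex 0.00 0.00 0.00
      vertex 19.00 0.00 0.00
      vertex 19.00 0.00 23.00
    endloop
  endfacet
  facet normal 0.0000 -1.0000 0.0000
    outer loop
      vertex 0.00 0.00 0.00
      vertex 19.00 0.00 23.00
      vertex 0.00 0.00 23.00
    endloop
  endfacet
  facet normal 0.0000 0.8042 0.5944
    outer loop
      vertex 0.00 0.00 23.00
      vertex 19.00 0.00 23.00
      vertex 19.00 17.00 0.00
    endloop
  endfacet
  facet normal 0.0000 0.8042 0.5944
    outer loop
      vertex 0.00 0.00 23.00
      vertex 19.00 17.00 0.00
      vertex 0.00 17.00 0.00
    endloop
  endfacet
  facet normal -1.0000 0.0000 0.0000
    outer loop
      vertex 0.00 0.00 23.00
      vertex 0.00 17.00 0.00
      vertex 0.00 0.00 0.00
    endloop
  endfacet
  facet normal 1.0000 0.0000 0.0000
    outer loop
      vertex 19.00 0.00 0.00
      vertex 19.00 17.00 0.00
      vertex 19.00 0.00 23.00
    endloop
  endfacet
endsolid part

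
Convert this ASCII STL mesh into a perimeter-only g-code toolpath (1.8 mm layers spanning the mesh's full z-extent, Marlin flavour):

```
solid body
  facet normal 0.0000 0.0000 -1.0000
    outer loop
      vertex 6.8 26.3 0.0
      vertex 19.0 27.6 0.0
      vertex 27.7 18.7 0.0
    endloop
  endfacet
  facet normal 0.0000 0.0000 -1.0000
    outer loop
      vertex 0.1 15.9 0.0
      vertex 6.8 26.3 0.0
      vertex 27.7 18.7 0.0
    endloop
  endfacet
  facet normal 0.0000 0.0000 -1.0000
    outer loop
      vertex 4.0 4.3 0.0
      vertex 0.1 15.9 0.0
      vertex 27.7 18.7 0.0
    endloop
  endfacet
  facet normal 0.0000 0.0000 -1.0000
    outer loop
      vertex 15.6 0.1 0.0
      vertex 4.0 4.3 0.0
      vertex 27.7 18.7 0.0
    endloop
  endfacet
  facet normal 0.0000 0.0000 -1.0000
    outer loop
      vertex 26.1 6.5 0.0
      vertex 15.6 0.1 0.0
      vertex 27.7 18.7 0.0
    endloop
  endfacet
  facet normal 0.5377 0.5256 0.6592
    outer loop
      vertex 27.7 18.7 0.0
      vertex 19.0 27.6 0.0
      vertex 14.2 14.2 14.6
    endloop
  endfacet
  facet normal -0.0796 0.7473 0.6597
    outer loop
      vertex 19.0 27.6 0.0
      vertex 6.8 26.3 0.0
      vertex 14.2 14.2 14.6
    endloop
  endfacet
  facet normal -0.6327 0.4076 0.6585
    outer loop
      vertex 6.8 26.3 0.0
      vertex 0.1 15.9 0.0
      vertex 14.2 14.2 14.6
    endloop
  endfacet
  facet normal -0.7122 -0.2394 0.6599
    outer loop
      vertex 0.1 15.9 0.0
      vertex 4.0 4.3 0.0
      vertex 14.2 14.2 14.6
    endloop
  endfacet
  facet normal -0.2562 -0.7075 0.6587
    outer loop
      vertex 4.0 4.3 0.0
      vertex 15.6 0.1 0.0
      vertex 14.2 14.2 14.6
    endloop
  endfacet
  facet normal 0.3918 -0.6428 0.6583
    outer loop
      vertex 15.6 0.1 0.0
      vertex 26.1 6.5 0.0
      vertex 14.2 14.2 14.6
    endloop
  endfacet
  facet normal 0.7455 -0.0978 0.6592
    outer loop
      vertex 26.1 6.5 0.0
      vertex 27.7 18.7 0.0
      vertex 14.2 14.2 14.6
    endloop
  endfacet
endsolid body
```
; perimeter-only toolpath
G21 ; units = mm
G90 ; absolute positioning
G28 ; home
; layer 1
G0 Z1.8
G0 X26.0 Y18.1
G1 X18.4 Y25.9
G1 X7.7 Y24.8
G1 X1.9 Y15.7
G1 X5.3 Y5.5
G1 X15.4 Y1.9
G1 X24.6 Y7.5
G1 X26.0 Y18.1
; layer 2
G0 Z3.6
G0 X24.3 Y17.6
G1 X17.8 Y24.3
G1 X8.6 Y23.3
G1 X3.6 Y15.5
G1 X6.5 Y6.8
G1 X15.2 Y3.6
G1 X23.1 Y8.4
G1 X24.3 Y17.6
; layer 3
G0 Z5.5
G0 X22.6 Y17.0
G1 X17.2 Y22.6
G1 X9.6 Y21.8
G1 X5.4 Y15.3
G1 X7.8 Y8.0
G1 X15.1 Y5.4
G1 X21.6 Y9.4
G1 X22.6 Y17.0
; layer 4
G0 Z7.3
G0 X20.9 Y16.4
G1 X16.6 Y20.9
G1 X10.5 Y20.2
G1 X7.1 Y15.1
G1 X9.1 Y9.2
G1 X14.9 Y7.1
G1 X20.1 Y10.3
G1 X20.9 Y16.4
; layer 5
G0 Z9.1
G0 X19.3 Y15.9
G1 X16.0 Y19.2
G1 X11.4 Y18.7
G1 X8.9 Y14.8
G1 X10.4 Y10.5
G1 X14.7 Y8.9
G1 X18.7 Y11.3
G1 X19.3 Y15.9
; layer 6
G0 Z10.9
G0 X17.6 Y15.3
G1 X15.4 Y17.5
G1 X12.3 Y17.2
G1 X10.7 Y14.6
G1 X11.6 Y11.7
G1 X14.5 Y10.7
G1 X17.2 Y12.3
G1 X17.6 Y15.3
; layer 7
G0 Z12.8
G0 X15.9 Y14.8
G1 X14.8 Y15.9
G1 X13.3 Y15.7
G1 X12.4 Y14.4
G1 X12.9 Y13.0
G1 X14.4 Y12.4
G1 X15.7 Y13.2
G1 X15.9 Y14.8
M2 ; end

The solid is a regular 7-sided pyramid, base circumscribed radius ≈ 14.2 mm, apex at z ≈ 14.6 mm. Slicing at Δz = 1.8 mm — 8 equal slices spanning the solid's height, so layer i sits at z = i·h/8 — gives 7 non-empty perimeters. Each is a 7-segment closed polygon; G0 lifts to the layer z and rapids to the start vertex, then G1 traces the edges. The cross-section shrinks linearly with z (the slice at the apex is degenerate and omitted).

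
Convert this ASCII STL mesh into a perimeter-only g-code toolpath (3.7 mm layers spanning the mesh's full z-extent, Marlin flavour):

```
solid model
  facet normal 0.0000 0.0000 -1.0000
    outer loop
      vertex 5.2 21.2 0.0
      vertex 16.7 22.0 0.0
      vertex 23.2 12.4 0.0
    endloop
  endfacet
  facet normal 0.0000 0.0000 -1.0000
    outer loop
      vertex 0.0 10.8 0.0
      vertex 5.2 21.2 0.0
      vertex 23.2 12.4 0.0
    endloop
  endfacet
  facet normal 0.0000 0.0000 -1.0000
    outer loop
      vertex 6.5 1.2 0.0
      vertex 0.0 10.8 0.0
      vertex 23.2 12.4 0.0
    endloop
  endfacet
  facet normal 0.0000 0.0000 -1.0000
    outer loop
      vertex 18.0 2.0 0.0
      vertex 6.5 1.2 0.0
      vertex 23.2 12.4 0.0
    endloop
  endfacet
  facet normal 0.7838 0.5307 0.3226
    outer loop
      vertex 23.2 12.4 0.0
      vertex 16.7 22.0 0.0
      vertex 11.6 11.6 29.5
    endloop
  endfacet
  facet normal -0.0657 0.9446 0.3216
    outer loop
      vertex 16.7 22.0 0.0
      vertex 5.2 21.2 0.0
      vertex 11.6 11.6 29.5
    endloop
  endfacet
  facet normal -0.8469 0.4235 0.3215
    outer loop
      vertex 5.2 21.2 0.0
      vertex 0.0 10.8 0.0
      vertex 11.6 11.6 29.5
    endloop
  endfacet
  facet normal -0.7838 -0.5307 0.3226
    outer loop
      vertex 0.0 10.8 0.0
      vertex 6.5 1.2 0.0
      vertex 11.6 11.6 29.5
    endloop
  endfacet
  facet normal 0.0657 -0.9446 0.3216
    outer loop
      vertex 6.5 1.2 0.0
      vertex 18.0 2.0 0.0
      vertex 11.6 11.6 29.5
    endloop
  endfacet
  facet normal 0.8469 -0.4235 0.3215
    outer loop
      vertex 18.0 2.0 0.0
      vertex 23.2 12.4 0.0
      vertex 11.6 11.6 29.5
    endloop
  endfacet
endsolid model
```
; perimeter-only toolpath
G21 ; units = mm
G90 ; absolute positioning
G28 ; home
; layer 1
G0 Z3.7
G0 X21.8 Y12.3
G1 X16.1 Y20.7
G1 X6.0 Y20.0
G1 X1.4 Y10.9
G1 X7.1 Y2.5
G1 X17.2 Y3.2
G1 X21.8 Y12.3
; layer 2
G0 Z7.4
G0 X20.3 Y12.2
G1 X15.4 Y19.4
G1 X6.8 Y18.8
G1 X2.9 Y11.0
G1 X7.8 Y3.8
G1 X16.4 Y4.4
G1 X20.3 Y12.2
; layer 3
G0 Z11.1
G0 X18.9 Y12.1
G1 X14.8 Y18.1
G1 X7.6 Y17.6
G1 X4.3 Y11.1
G1 X8.4 Y5.1
G1 X15.6 Y5.6
G1 X18.9 Y12.1
; layer 4
G0 Z14.8
G0 X17.4 Y12.0
G1 X14.1 Y16.8
G1 X8.4 Y16.4
G1 X5.8 Y11.2
G1 X9.1 Y6.4
G1 X14.8 Y6.8
G1 X17.4 Y12.0
; layer 5
G0 Z18.4
G0 X15.9 Y11.9
G1 X13.5 Y15.5
G1 X9.2 Y15.2
G1 X7.2 Y11.3
G1 X9.7 Y7.7
G1 X14.0 Y8.0
G1 X15.9 Y11.9
; layer 6
G0 Z22.1
G0 X14.5 Y11.8
G1 X12.9 Y14.2
G1 X10.0 Y14.0
G1 X8.7 Y11.4
G1 X10.3 Y9.0
G1 X13.2 Y9.2
G1 X14.5 Y11.8
; layer 7
G0 Z25.8
G0 X13.1 Y11.7
G1 X12.2 Y12.9
G1 X10.8 Y12.8
G1 X10.2 Y11.5
G1 X11.0 Y10.3
G1 X12.4 Y10.4
G1 X13.1 Y11.7
M2 ; end

The solid is a regular 6-sided pyramid, base circumscribed radius ≈ 11.6 mm, apex at z ≈ 29.5 mm. Slicing at Δz = 3.7 mm — 8 equal slices spanning the solid's height, so layer i sits at z = i·h/8 — gives 7 non-empty perimeters. Each is a 6-segment closed polygon; G0 lifts to the layer z and rapids to the start vertex, then G1 traces the edges. The cross-section shrinks linearly with z (the slice at the apex is degenerate and omitted).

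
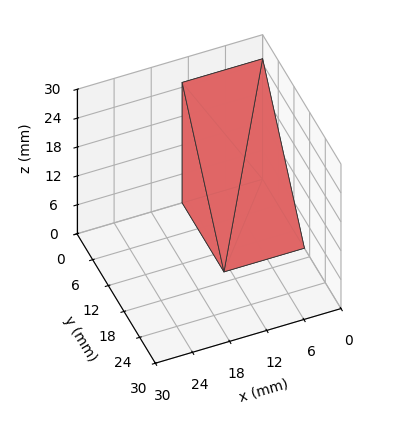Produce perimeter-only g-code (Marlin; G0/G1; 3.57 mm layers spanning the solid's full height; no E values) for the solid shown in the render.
Reading the render: the shape is a wedge (ramp): 13 × 16 mm base, rising to 25 mm along the y=0 edge and sloping linearly to z=0 at y=16 (dimensions read to the nearest mm from the axis ticks). For the g-code, the solid's height is divided into equal slices at the stated Δz and each level perimeter traced with G1 moves after a G0 lift.

; perimeter-only toolpath
G21 ; units = mm
G90 ; absolute positioning
G28 ; home
; layer 1
G0 Z3.57
G0 X0.00 Y0.00
G1 X13.00 Y0.00
G1 X13.00 Y13.71
G1 X0.00 Y13.71
G1 X0.00 Y0.00
; layer 2
G0 Z7.14
G0 X0.00 Y0.00
G1 X13.00 Y0.00
G1 X13.00 Y11.43
G1 X0.00 Y11.43
G1 X0.00 Y0.00
; layer 3
G0 Z10.71
G0 X0.00 Y0.00
G1 X13.00 Y0.00
G1 X13.00 Y9.14
G1 X0.00 Y9.14
G1 X0.00 Y0.00
; layer 4
G0 Z14.29
G0 X0.00 Y0.00
G1 X13.00 Y0.00
G1 X13.00 Y6.86
G1 X0.00 Y6.86
G1 X0.00 Y0.00
; layer 5
G0 Z17.86
G0 X0.00 Y0.00
G1 X13.00 Y0.00
G1 X13.00 Y4.57
G1 X0.00 Y4.57
G1 X0.00 Y0.00
; layer 6
G0 Z21.43
G0 X0.00 Y0.00
G1 X13.00 Y0.00
G1 X13.00 Y2.29
G1 X0.00 Y2.29
G1 X0.00 Y0.00
M2 ; end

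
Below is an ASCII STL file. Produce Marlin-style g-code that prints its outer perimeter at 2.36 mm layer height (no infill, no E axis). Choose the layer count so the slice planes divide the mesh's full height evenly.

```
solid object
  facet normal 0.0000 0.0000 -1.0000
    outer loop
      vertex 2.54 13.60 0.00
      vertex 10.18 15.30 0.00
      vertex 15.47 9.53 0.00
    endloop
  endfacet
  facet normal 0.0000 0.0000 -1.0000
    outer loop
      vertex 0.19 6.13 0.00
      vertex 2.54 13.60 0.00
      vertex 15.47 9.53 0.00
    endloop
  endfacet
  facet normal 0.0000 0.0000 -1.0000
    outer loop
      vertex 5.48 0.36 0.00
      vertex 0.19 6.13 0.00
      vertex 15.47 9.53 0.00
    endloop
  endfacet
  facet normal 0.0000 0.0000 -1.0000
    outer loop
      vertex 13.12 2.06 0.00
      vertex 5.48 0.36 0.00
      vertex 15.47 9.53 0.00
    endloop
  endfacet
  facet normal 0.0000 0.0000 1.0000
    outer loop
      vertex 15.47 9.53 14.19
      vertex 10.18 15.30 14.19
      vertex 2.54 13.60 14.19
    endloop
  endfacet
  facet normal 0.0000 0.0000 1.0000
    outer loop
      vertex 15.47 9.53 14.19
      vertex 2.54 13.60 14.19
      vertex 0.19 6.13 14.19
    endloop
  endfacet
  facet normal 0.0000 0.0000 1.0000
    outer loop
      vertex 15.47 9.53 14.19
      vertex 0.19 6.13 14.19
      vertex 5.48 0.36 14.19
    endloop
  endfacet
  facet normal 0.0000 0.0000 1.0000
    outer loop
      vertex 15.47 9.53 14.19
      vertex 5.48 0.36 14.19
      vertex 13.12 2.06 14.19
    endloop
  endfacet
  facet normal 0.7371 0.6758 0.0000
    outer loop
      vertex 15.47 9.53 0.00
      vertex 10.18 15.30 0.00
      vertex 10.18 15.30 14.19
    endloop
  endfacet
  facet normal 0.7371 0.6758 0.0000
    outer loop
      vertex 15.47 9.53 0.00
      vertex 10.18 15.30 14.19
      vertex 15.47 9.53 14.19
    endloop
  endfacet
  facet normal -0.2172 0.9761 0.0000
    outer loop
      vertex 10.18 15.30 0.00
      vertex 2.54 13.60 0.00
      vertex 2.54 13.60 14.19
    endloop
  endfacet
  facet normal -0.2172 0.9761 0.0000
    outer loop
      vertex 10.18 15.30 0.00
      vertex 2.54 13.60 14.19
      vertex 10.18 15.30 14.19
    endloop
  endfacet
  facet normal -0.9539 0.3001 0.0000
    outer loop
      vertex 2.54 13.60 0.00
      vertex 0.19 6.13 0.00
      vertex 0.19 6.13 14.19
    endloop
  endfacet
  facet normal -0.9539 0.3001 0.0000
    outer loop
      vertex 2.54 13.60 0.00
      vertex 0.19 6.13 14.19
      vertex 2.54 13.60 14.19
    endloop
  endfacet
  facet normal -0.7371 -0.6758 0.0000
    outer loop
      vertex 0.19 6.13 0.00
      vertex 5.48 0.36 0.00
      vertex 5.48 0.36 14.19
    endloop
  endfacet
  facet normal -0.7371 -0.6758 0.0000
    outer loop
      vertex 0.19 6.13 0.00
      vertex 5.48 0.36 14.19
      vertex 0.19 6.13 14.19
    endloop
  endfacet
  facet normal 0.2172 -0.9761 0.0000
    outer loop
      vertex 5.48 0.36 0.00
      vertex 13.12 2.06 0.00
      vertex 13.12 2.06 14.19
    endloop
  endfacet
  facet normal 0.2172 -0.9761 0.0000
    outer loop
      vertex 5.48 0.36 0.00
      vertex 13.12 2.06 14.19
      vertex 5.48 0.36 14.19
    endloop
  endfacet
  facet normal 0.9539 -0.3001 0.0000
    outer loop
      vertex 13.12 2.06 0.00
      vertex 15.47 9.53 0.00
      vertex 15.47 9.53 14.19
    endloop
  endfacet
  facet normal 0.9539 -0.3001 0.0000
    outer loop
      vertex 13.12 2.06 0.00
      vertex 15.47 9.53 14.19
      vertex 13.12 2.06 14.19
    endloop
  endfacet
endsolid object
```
; perimeter-only toolpath
G21 ; units = mm
G90 ; absolute positioning
G28 ; home
; layer 1
G0 Z2.36
G0 X15.47 Y9.53
G1 X10.18 Y15.30
G1 X2.54 Y13.60
G1 X0.19 Y6.13
G1 X5.48 Y0.36
G1 X13.12 Y2.06
G1 X15.47 Y9.53
; layer 2
G0 Z4.73
G0 X15.47 Y9.53
G1 X10.18 Y15.30
G1 X2.54 Y13.60
G1 X0.19 Y6.13
G1 X5.48 Y0.36
G1 X13.12 Y2.06
G1 X15.47 Y9.53
; layer 3
G0 Z7.09
G0 X15.47 Y9.53
G1 X10.18 Y15.30
G1 X2.54 Y13.60
G1 X0.19 Y6.13
G1 X5.48 Y0.36
G1 X13.12 Y2.06
G1 X15.47 Y9.53
; layer 4
G0 Z9.46
G0 X15.47 Y9.53
G1 X10.18 Y15.30
G1 X2.54 Y13.60
G1 X0.19 Y6.13
G1 X5.48 Y0.36
G1 X13.12 Y2.06
G1 X15.47 Y9.53
; layer 5
G0 Z11.82
G0 X15.47 Y9.53
G1 X10.18 Y15.30
G1 X2.54 Y13.60
G1 X0.19 Y6.13
G1 X5.48 Y0.36
G1 X13.12 Y2.06
G1 X15.47 Y9.53
; layer 6
G0 Z14.19
G0 X15.47 Y9.53
G1 X10.18 Y15.30
G1 X2.54 Y13.60
G1 X0.19 Y6.13
G1 X5.48 Y0.36
G1 X13.12 Y2.06
G1 X15.47 Y9.53
M2 ; end

The solid is a regular 6-sided prism (a cylinder approximated with 6 flat sides), circumscribed radius ≈ 7.83 mm, height ≈ 14.2 mm. Slicing at Δz = 2.36 mm — 6 equal slices spanning the solid's height, so layer i sits at z = i·h/6 — gives 6 non-empty perimeters. Each is a 6-segment closed polygon; G0 lifts to the layer z and rapids to the start vertex, then G1 traces the edges.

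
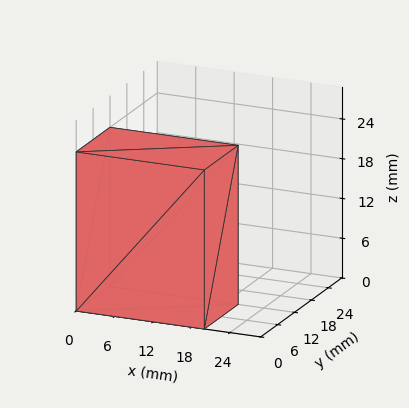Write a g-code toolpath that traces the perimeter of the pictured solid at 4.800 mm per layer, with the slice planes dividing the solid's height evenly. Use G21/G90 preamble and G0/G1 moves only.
Reading the render: the shape is a rectangular box, roughly 20 × 12 mm footprint and 24 mm tall (dimensions read to the nearest mm from the axis ticks). For the g-code, the solid's height is divided into equal slices at the stated Δz and each level perimeter traced with G1 moves after a G0 lift.

; perimeter-only toolpath
G21 ; units = mm
G90 ; absolute positioning
G28 ; home
; layer 1
G0 Z4.800
G0 X0.000 Y0.000
G1 X20.000 Y0.000
G1 X20.000 Y12.000
G1 X0.000 Y12.000
G1 X0.000 Y0.000
; layer 2
G0 Z9.600
G0 X0.000 Y0.000
G1 X20.000 Y0.000
G1 X20.000 Y12.000
G1 X0.000 Y12.000
G1 X0.000 Y0.000
; layer 3
G0 Z14.400
G0 X0.000 Y0.000
G1 X20.000 Y0.000
G1 X20.000 Y12.000
G1 X0.000 Y12.000
G1 X0.000 Y0.000
; layer 4
G0 Z19.200
G0 X0.000 Y0.000
G1 X20.000 Y0.000
G1 X20.000 Y12.000
G1 X0.000 Y12.000
G1 X0.000 Y0.000
; layer 5
G0 Z24.000
G0 X0.000 Y0.000
G1 X20.000 Y0.000
G1 X20.000 Y12.000
G1 X0.000 Y12.000
G1 X0.000 Y0.000
M2 ; end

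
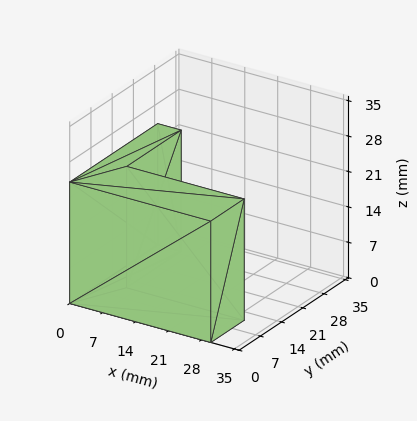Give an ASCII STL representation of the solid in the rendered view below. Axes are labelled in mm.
Reading the render: the shape is an L-shaped prism: outer 30 × 29 mm, arm thicknesses ≈ 11 mm (horizontal) and 5 mm (vertical), extruded 24 mm in z (dimensions read to the nearest mm from the axis ticks). For the STL, each face is triangulated and given an outward normal.

solid part
  facet normal 0.0000 0.0000 -1.0000
    outer loop
      vertex 30.00 11.00 0.00
      vertex 30.00 0.00 0.00
      vertex 0.00 0.00 0.00
    endloop
  endfacet
  facet normal 0.0000 0.0000 -1.0000
    outer loop
      vertex 5.00 11.00 0.00
      vertex 30.00 11.00 0.00
      vertex 0.00 0.00 0.00
    endloop
  endfacet
  facet normal 0.0000 0.0000 -1.0000
    outer loop
      vertex 5.00 29.00 0.00
      vertex 5.00 11.00 0.00
      vertex 0.00 0.00 0.00
    endloop
  endfacet
  facet normal 0.0000 0.0000 -1.0000
    outer loop
      vertex 0.00 29.00 0.00
      vertex 5.00 29.00 0.00
      vertex 0.00 0.00 0.00
    endloop
  endfacet
  facet normal 0.0000 0.0000 1.0000
    outer loop
      vertex 0.00 0.00 24.00
      vertex 30.00 0.00 24.00
      vertex 30.00 11.00 24.00
    endloop
  endfacet
  facet normal 0.0000 0.0000 1.0000
    outer loop
      vertex 0.00 0.00 24.00
      vertex 30.00 11.00 24.00
      vertex 5.00 11.00 24.00
    endloop
  endfacet
  facet normal 0.0000 0.0000 1.0000
    outer loop
      vertex 0.00 0.00 24.00
      vertex 5.00 11.00 24.00
      vertex 5.00 29.00 24.00
    endloop
  endfacet
  facet normal 0.0000 0.0000 1.0000
    outer loop
      vertex 0.00 0.00 24.00
      vertex 5.00 29.00 24.00
      vertex 0.00 29.00 24.00
    endloop
  endfacet
  facet normal 0.0000 -1.0000 0.0000
    outer loop
      vertex 0.00 0.00 0.00
      vertex 30.00 0.00 0.00
      vertex 30.00 0.00 24.00
    endloop
  endfacet
  facet normal 0.0000 -1.0000 0.0000
    outer loop
      vertex 0.00 0.00 0.00
      vertex 30.00 0.00 24.00
      vertex 0.00 0.00 24.00
    endloop
  endfacet
  facet normal 1.0000 0.0000 0.0000
    outer loop
      vertex 30.00 0.00 0.00
      vertex 30.00 11.00 0.00
      vertex 30.00 11.00 24.00
    endloop
  endfacet
  facet normal 1.0000 0.0000 0.0000
    outer loop
      vertex 30.00 0.00 0.00
      vertex 30.00 11.00 24.00
      vertex 30.00 0.00 24.00
    endloop
  endfacet
  facet normal 0.0000 1.0000 0.0000
    outer loop
      vertex 30.00 11.00 0.00
      vertex 5.00 11.00 0.00
      vertex 5.00 11.00 24.00
    endloop
  endfacet
  facet normal 0.0000 1.0000 0.0000
    outer loop
      vertex 30.00 11.00 0.00
      vertex 5.00 11.00 24.00
      vertex 30.00 11.00 24.00
    endloop
  endfacet
  facet normal 1.0000 0.0000 0.0000
    outer loop
      vertex 5.00 11.00 0.00
      vertex 5.00 29.00 0.00
      vertex 5.00 29.00 24.00
    endloop
  endfacet
  facet normal 1.0000 0.0000 0.0000
    outer loop
      vertex 5.00 11.00 0.00
      vertex 5.00 29.00 24.00
      vertex 5.00 11.00 24.00
    endloop
  endfacet
  facet normal 0.0000 1.0000 0.0000
    outer loop
      vertex 5.00 29.00 0.00
      vertex 0.00 29.00 0.00
      vertex 0.00 29.00 24.00
    endloop
  endfacet
  facet normal 0.0000 1.0000 0.0000
    outer loop
      vertex 5.00 29.00 0.00
      vertex 0.00 29.00 24.00
      vertex 5.00 29.00 24.00
    endloop
  endfacet
  facet normal -1.0000 0.0000 0.0000
    outer loop
      vertex 0.00 29.00 0.00
      vertex 0.00 0.00 0.00
      vertex 0.00 0.00 24.00
    endloop
  endfacet
  facet normal -1.0000 0.0000 0.0000
    outer loop
      vertex 0.00 29.00 0.00
      vertex 0.00 0.00 24.00
      vertex 0.00 29.00 24.00
    endloop
  endfacet
endsolid part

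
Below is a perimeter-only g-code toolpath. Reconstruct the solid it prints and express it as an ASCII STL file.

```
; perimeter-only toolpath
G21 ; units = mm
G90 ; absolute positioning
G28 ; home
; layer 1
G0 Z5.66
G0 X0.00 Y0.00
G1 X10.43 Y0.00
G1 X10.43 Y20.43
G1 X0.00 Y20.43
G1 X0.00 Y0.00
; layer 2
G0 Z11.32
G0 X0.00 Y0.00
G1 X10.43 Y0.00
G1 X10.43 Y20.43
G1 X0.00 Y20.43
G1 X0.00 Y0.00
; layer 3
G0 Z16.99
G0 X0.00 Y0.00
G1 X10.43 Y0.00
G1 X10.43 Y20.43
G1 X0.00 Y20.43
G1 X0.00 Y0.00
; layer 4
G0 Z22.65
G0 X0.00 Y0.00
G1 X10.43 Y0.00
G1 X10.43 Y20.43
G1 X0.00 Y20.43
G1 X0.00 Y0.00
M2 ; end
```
solid part
  facet normal 0.0000 0.0000 -1.0000
    outer loop
      vertex 10.43 20.43 0.00
      vertex 10.43 0.00 0.00
      vertex 0.00 0.00 0.00
    endloop
  endfacet
  facet normal 0.0000 0.0000 -1.0000
    outer loop
      vertex 0.00 20.43 0.00
      vertex 10.43 20.43 0.00
      vertex 0.00 0.00 0.00
    endloop
  endfacet
  facet normal 0.0000 0.0000 1.0000
    outer loop
      vertex 0.00 0.00 22.65
      vertex 10.43 0.00 22.65
      vertex 10.43 20.43 22.65
    endloop
  endfacet
  facet normal 0.0000 0.0000 1.0000
    outer loop
      vertex 0.00 0.00 22.65
      vertex 10.43 20.43 22.65
      vertex 0.00 20.43 22.65
    endloop
  endfacet
  facet normal 0.0000 -1.0000 0.0000
    outer loop
      vertex 0.00 0.00 0.00
      vertex 10.43 0.00 0.00
      vertex 10.43 0.00 22.65
    endloop
  endfacet
  facet normal 0.0000 -1.0000 0.0000
    outer loop
      vertex 0.00 0.00 0.00
      vertex 10.43 0.00 22.65
      vertex 0.00 0.00 22.65
    endloop
  endfacet
  facet normal 0.0000 1.0000 0.0000
    outer loop
      vertex 10.43 20.43 22.65
      vertex 10.43 20.43 0.00
      vertex 0.00 20.43 0.00
    endloop
  endfacet
  facet normal 0.0000 1.0000 0.0000
    outer loop
      vertex 0.00 20.43 22.65
      vertex 10.43 20.43 22.65
      vertex 0.00 20.43 0.00
    endloop
  endfacet
  facet normal -1.0000 0.0000 0.0000
    outer loop
      vertex 0.00 20.43 22.65
      vertex 0.00 20.43 0.00
      vertex 0.00 0.00 0.00
    endloop
  endfacet
  facet normal -1.0000 0.0000 0.0000
    outer loop
      vertex 0.00 0.00 22.65
      vertex 0.00 20.43 22.65
      vertex 0.00 0.00 0.00
    endloop
  endfacet
  facet normal 1.0000 0.0000 0.0000
    outer loop
      vertex 10.43 0.00 0.00
      vertex 10.43 20.43 0.00
      vertex 10.43 20.43 22.65
    endloop
  endfacet
  facet normal 1.0000 0.0000 0.0000
    outer loop
      vertex 10.43 0.00 0.00
      vertex 10.43 20.43 22.65
      vertex 10.43 0.00 22.65
    endloop
  endfacet
endsolid part

The G0 Z moves step by Δz≈5.66 mm. Every layer's G1 loop is the same polygon, so the solid is a straight extrusion of it from z=0 to z≈22.6. Closing with flat bottom and top caps and triangulating gives 12 facets — a rectangular box, roughly 10.4 × 20.4 mm footprint and 22.6 mm tall.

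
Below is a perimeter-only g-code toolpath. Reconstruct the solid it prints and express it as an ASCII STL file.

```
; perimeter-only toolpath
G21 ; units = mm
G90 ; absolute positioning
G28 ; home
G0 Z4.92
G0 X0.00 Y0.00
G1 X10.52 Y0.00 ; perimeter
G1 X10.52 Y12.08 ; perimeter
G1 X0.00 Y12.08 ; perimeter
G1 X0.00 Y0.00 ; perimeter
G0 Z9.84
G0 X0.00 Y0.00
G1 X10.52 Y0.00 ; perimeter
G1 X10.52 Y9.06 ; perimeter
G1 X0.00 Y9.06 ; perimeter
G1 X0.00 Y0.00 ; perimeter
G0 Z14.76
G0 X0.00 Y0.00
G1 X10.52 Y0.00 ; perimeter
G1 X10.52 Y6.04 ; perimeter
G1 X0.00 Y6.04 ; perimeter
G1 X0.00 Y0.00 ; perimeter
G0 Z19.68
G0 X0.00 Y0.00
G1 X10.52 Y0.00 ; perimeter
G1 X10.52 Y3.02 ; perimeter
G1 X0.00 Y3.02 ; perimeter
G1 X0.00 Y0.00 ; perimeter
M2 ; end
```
solid part
  facet normal 0.0000 0.0000 -1.0000
    outer loop
      vertex 10.52 15.10 0.00
      vertex 10.52 0.00 0.00
      vertex 0.00 0.00 0.00
    endloop
  endfacet
  facet normal 0.0000 0.0000 -1.0000
    outer loop
      vertex 0.00 15.10 0.00
      vertex 10.52 15.10 0.00
      vertex 0.00 0.00 0.00
    endloop
  endfacet
  facet normal 0.0000 -1.0000 0.0000
    outer loop
      vertex 0.00 0.00 0.00
      vertex 10.52 0.00 0.00
      vertex 10.52 0.00 24.60
    endloop
  endfacet
  facet normal 0.0000 -1.0000 0.0000
    outer loop
      vertex 0.00 0.00 0.00
      vertex 10.52 0.00 24.60
      vertex 0.00 0.00 24.60
    endloop
  endfacet
  facet normal 0.0000 0.8523 0.5231
    outer loop
      vertex 0.00 0.00 24.60
      vertex 10.52 0.00 24.60
      vertex 10.52 15.10 0.00
    endloop
  endfacet
  facet normal 0.0000 0.8523 0.5231
    outer loop
      vertex 0.00 0.00 24.60
      vertex 10.52 15.10 0.00
      vertex 0.00 15.10 0.00
    endloop
  endfacet
  facet normal -1.0000 0.0000 0.0000
    outer loop
      vertex 0.00 0.00 24.60
      vertex 0.00 15.10 0.00
      vertex 0.00 0.00 0.00
    endloop
  endfacet
  facet normal 1.0000 0.0000 0.0000
    outer loop
      vertex 10.52 0.00 0.00
      vertex 10.52 15.10 0.00
      vertex 10.52 0.00 24.60
    endloop
  endfacet
endsolid part

The G0 Z moves step by Δz≈4.92 mm. The G1 loops shrink linearly with z, so the solid tapers from its base footprint up to z≈24.6. Closing with a flat bottom cap and the tapered top and triangulating gives 8 facets — a wedge (ramp): 10.5 × 15.1 mm base, rising to 24.6 mm along the y=0 edge and sloping linearly to z=0 at y=15.1.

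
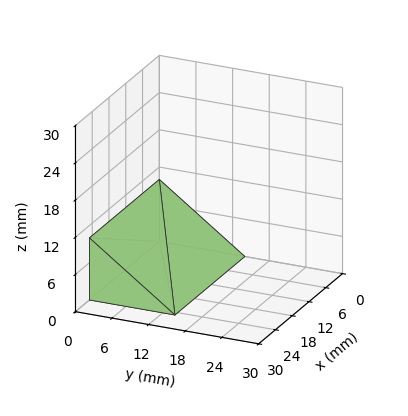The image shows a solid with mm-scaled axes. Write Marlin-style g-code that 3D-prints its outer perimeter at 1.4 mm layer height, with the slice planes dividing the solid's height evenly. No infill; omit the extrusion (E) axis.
Reading the render: the shape is a wedge (ramp): 25 × 14 mm base, rising to 10 mm along the y=0 edge and sloping linearly to z=0 at y=14 (dimensions read to the nearest mm from the axis ticks). For the g-code, the solid's height is divided into equal slices at the stated Δz and each level perimeter traced with G1 moves after a G0 lift.

; perimeter-only toolpath
G21 ; units = mm
G90 ; absolute positioning
G28 ; home
; layer 1
G0 Z1.4
G0 X0.0 Y0.0
G1 X25.0 Y0.0
G1 X25.0 Y12.0
G1 X0.0 Y12.0
G1 X0.0 Y0.0
; layer 2
G0 Z2.9
G0 X0.0 Y0.0
G1 X25.0 Y0.0
G1 X25.0 Y10.0
G1 X0.0 Y10.0
G1 X0.0 Y0.0
; layer 3
G0 Z4.3
G0 X0.0 Y0.0
G1 X25.0 Y0.0
G1 X25.0 Y8.0
G1 X0.0 Y8.0
G1 X0.0 Y0.0
; layer 4
G0 Z5.7
G0 X0.0 Y0.0
G1 X25.0 Y0.0
G1 X25.0 Y6.0
G1 X0.0 Y6.0
G1 X0.0 Y0.0
; layer 5
G0 Z7.1
G0 X0.0 Y0.0
G1 X25.0 Y0.0
G1 X25.0 Y4.0
G1 X0.0 Y4.0
G1 X0.0 Y0.0
; layer 6
G0 Z8.6
G0 X0.0 Y0.0
G1 X25.0 Y0.0
G1 X25.0 Y2.0
G1 X0.0 Y2.0
G1 X0.0 Y0.0
M2 ; end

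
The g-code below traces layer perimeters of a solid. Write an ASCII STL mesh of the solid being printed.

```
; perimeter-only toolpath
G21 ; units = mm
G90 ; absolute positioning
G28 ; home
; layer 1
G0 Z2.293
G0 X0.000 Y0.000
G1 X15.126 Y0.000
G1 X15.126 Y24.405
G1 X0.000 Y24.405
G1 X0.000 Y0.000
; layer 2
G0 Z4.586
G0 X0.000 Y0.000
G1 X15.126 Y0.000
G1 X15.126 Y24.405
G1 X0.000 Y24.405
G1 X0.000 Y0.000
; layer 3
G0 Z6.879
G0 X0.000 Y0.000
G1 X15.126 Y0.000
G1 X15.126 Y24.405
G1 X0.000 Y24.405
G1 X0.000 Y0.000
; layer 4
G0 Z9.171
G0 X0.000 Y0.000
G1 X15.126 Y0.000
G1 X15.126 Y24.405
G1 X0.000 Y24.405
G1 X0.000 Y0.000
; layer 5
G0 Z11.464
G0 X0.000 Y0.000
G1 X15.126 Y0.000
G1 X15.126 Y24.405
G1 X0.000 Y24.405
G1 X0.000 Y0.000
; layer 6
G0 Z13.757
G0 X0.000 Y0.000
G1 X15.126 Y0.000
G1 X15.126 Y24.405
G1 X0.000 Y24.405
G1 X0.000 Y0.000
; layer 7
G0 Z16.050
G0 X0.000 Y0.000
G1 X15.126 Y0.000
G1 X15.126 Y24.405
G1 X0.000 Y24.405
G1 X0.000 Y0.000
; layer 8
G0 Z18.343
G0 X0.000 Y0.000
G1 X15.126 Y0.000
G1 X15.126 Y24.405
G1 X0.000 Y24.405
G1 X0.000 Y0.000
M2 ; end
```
solid part
  facet normal 0.0000 0.0000 -1.0000
    outer loop
      vertex 15.126 24.405 0.000
      vertex 15.126 0.000 0.000
      vertex 0.000 0.000 0.000
    endloop
  endfacet
  facet normal 0.0000 0.0000 -1.0000
    outer loop
      vertex 0.000 24.405 0.000
      vertex 15.126 24.405 0.000
      vertex 0.000 0.000 0.000
    endloop
  endfacet
  facet normal 0.0000 0.0000 1.0000
    outer loop
      vertex 0.000 0.000 18.343
      vertex 15.126 0.000 18.343
      vertex 15.126 24.405 18.343
    endloop
  endfacet
  facet normal 0.0000 0.0000 1.0000
    outer loop
      vertex 0.000 0.000 18.343
      vertex 15.126 24.405 18.343
      vertex 0.000 24.405 18.343
    endloop
  endfacet
  facet normal 0.0000 -1.0000 0.0000
    outer loop
      vertex 0.000 0.000 0.000
      vertex 15.126 0.000 0.000
      vertex 15.126 0.000 18.343
    endloop
  endfacet
  facet normal 0.0000 -1.0000 0.0000
    outer loop
      vertex 0.000 0.000 0.000
      vertex 15.126 0.000 18.343
      vertex 0.000 0.000 18.343
    endloop
  endfacet
  facet normal 0.0000 1.0000 0.0000
    outer loop
      vertex 15.126 24.405 18.343
      vertex 15.126 24.405 0.000
      vertex 0.000 24.405 0.000
    endloop
  endfacet
  facet normal 0.0000 1.0000 0.0000
    outer loop
      vertex 0.000 24.405 18.343
      vertex 15.126 24.405 18.343
      vertex 0.000 24.405 0.000
    endloop
  endfacet
  facet normal -1.0000 0.0000 0.0000
    outer loop
      vertex 0.000 24.405 18.343
      vertex 0.000 24.405 0.000
      vertex 0.000 0.000 0.000
    endloop
  endfacet
  facet normal -1.0000 0.0000 0.0000
    outer loop
      vertex 0.000 0.000 18.343
      vertex 0.000 24.405 18.343
      vertex 0.000 0.000 0.000
    endloop
  endfacet
  facet normal 1.0000 0.0000 0.0000
    outer loop
      vertex 15.126 0.000 0.000
      vertex 15.126 24.405 0.000
      vertex 15.126 24.405 18.343
    endloop
  endfacet
  facet normal 1.0000 0.0000 0.0000
    outer loop
      vertex 15.126 0.000 0.000
      vertex 15.126 24.405 18.343
      vertex 15.126 0.000 18.343
    endloop
  endfacet
endsolid part

The G0 Z moves step by Δz≈2.293 mm. Every layer's G1 loop is the same polygon, so the solid is a straight extrusion of it from z=0 to z≈18.3. Closing with flat bottom and top caps and triangulating gives 12 facets — a rectangular box, roughly 15.1 × 24.4 mm footprint and 18.3 mm tall.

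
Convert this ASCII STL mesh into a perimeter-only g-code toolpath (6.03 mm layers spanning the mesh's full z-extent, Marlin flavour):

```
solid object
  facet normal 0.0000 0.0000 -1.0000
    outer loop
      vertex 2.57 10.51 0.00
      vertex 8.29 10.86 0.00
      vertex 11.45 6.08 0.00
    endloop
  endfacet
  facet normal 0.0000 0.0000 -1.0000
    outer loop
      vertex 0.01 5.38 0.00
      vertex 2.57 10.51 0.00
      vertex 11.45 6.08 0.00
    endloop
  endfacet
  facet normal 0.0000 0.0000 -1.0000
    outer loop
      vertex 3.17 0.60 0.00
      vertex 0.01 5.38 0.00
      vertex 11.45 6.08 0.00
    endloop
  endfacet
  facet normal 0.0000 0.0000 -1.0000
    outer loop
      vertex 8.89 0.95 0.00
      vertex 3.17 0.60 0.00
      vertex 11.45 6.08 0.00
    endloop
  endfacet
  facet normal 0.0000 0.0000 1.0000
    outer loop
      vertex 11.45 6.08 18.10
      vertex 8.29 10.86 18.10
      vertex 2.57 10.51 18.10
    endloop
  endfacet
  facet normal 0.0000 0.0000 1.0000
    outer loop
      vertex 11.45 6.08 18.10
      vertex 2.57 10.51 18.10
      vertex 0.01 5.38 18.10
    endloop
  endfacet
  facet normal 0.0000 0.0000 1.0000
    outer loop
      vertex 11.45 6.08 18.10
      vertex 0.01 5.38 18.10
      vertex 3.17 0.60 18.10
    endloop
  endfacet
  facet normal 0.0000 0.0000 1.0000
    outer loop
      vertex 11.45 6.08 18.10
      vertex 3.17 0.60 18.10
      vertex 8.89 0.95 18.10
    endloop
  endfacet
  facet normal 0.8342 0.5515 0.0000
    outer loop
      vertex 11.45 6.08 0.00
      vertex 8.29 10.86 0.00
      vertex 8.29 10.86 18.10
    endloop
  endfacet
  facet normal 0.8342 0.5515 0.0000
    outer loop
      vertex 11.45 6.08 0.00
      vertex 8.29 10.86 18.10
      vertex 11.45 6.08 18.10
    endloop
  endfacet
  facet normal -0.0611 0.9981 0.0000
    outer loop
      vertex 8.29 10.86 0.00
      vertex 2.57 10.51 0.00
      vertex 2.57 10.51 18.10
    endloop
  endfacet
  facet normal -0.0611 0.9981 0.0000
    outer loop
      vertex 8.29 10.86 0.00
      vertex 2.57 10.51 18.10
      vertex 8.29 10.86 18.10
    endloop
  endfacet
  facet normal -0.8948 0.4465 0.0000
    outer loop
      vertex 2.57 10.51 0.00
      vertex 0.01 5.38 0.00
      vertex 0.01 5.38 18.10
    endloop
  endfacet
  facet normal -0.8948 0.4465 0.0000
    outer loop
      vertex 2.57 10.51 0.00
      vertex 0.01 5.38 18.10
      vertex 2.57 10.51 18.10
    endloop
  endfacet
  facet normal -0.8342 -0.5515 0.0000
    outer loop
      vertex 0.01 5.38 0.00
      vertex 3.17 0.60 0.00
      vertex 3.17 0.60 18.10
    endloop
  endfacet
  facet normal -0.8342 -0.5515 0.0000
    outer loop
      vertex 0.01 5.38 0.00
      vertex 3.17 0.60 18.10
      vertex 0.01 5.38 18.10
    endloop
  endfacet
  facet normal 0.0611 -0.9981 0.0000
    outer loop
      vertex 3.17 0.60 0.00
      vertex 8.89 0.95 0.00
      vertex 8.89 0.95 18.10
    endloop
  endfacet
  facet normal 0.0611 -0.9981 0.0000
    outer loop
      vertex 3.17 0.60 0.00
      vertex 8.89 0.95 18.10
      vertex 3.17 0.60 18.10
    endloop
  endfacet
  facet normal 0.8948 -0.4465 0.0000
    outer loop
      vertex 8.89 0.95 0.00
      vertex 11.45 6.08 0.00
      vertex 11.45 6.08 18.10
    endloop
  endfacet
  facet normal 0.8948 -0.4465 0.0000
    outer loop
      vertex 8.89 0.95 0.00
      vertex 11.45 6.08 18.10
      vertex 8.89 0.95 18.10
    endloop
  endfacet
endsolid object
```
; perimeter-only toolpath
G21 ; units = mm
G90 ; absolute positioning
G28 ; home
; layer 1
G0 Z6.03
G0 X11.45 Y6.08
G1 X8.29 Y10.86
G1 X2.57 Y10.51
G1 X0.01 Y5.38
G1 X3.17 Y0.60
G1 X8.89 Y0.95
G1 X11.45 Y6.08
; layer 2
G0 Z12.07
G0 X11.45 Y6.08
G1 X8.29 Y10.86
G1 X2.57 Y10.51
G1 X0.01 Y5.38
G1 X3.17 Y0.60
G1 X8.89 Y0.95
G1 X11.45 Y6.08
; layer 3
G0 Z18.10
G0 X11.45 Y6.08
G1 X8.29 Y10.86
G1 X2.57 Y10.51
G1 X0.01 Y5.38
G1 X3.17 Y0.60
G1 X8.89 Y0.95
G1 X11.45 Y6.08
M2 ; end

The solid is a regular 6-sided prism (a cylinder approximated with 6 flat sides), circumscribed radius ≈ 5.73 mm, height ≈ 18.1 mm. Slicing at Δz = 6.03 mm — 3 equal slices spanning the solid's height, so layer i sits at z = i·h/3 — gives 3 non-empty perimeters. Each is a 6-segment closed polygon; G0 lifts to the layer z and rapids to the start vertex, then G1 traces the edges.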